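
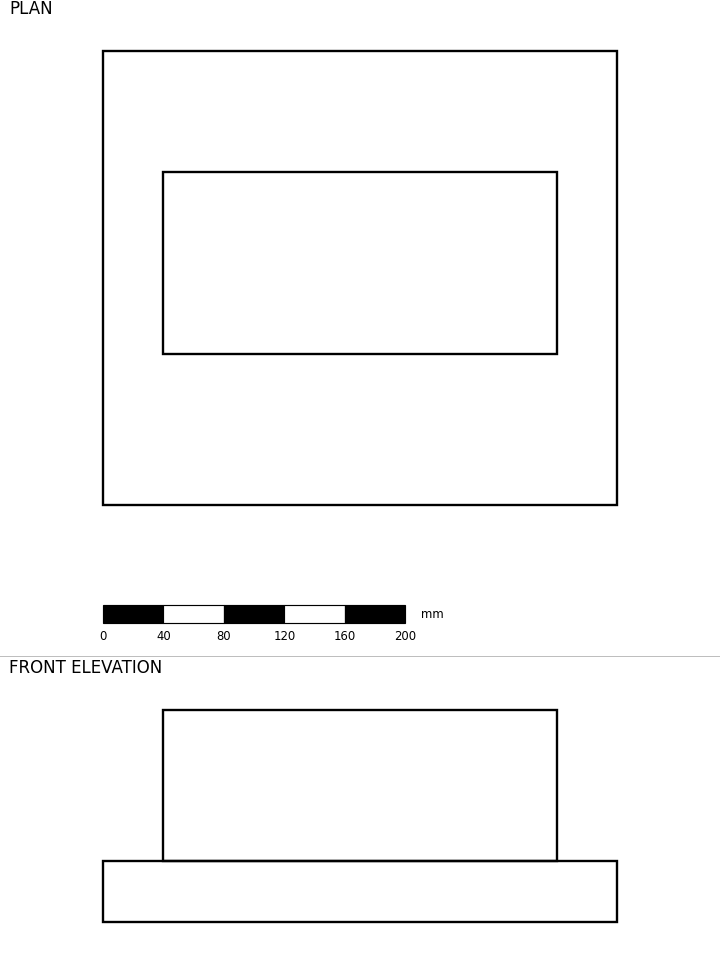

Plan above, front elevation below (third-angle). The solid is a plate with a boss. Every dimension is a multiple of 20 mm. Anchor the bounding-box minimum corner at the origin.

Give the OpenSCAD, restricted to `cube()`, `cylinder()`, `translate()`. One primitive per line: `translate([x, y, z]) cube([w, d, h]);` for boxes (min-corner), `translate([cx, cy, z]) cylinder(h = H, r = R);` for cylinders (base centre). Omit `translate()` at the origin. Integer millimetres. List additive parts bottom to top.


cube([340, 300, 40]);
translate([40, 100, 40]) cube([260, 120, 100]);


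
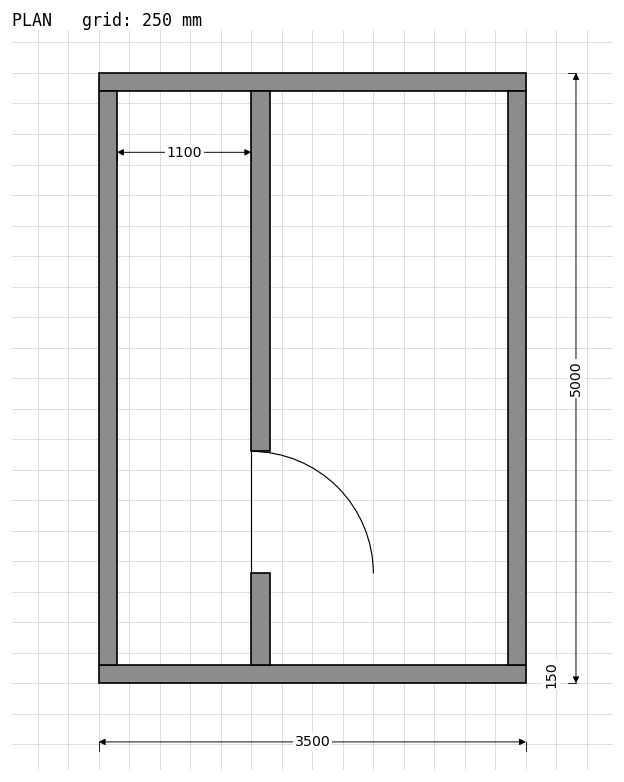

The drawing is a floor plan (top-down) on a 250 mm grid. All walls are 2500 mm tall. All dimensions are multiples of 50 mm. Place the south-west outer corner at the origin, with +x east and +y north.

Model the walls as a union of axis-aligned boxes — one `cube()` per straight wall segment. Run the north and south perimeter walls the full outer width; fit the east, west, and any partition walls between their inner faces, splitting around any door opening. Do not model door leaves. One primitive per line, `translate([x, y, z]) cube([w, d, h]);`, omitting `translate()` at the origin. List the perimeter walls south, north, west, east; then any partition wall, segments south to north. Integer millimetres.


cube([3500, 150, 2500]);
translate([0, 4850, 0]) cube([3500, 150, 2500]);
translate([0, 150, 0]) cube([150, 4700, 2500]);
translate([3350, 150, 0]) cube([150, 4700, 2500]);
translate([1250, 150, 0]) cube([150, 750, 2500]);
translate([1250, 1900, 0]) cube([150, 2950, 2500]);


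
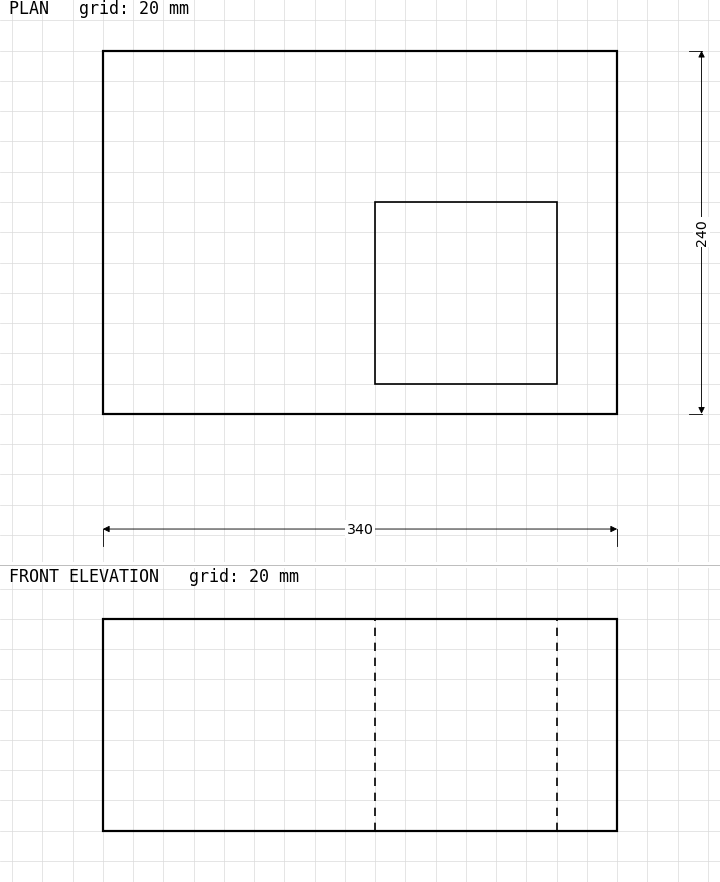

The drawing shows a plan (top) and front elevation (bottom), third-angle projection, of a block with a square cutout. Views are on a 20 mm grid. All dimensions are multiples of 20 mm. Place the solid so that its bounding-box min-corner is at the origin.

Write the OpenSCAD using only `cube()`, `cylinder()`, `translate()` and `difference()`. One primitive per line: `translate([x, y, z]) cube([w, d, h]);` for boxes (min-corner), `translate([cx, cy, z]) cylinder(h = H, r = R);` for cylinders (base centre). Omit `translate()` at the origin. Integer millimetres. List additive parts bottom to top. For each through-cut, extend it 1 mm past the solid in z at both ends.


difference() {
  cube([340, 240, 140]);
  translate([180, 20, -1]) cube([120, 120, 142]);
}


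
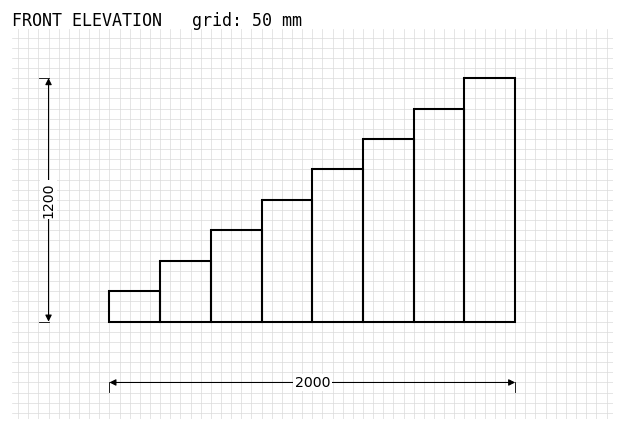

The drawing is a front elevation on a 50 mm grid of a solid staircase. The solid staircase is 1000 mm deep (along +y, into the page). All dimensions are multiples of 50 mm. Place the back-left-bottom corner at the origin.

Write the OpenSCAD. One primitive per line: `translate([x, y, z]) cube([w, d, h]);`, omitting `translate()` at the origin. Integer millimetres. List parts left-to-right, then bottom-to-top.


cube([250, 1000, 150]);
translate([250, 0, 0]) cube([250, 1000, 300]);
translate([500, 0, 0]) cube([250, 1000, 450]);
translate([750, 0, 0]) cube([250, 1000, 600]);
translate([1000, 0, 0]) cube([250, 1000, 750]);
translate([1250, 0, 0]) cube([250, 1000, 900]);
translate([1500, 0, 0]) cube([250, 1000, 1050]);
translate([1750, 0, 0]) cube([250, 1000, 1200]);


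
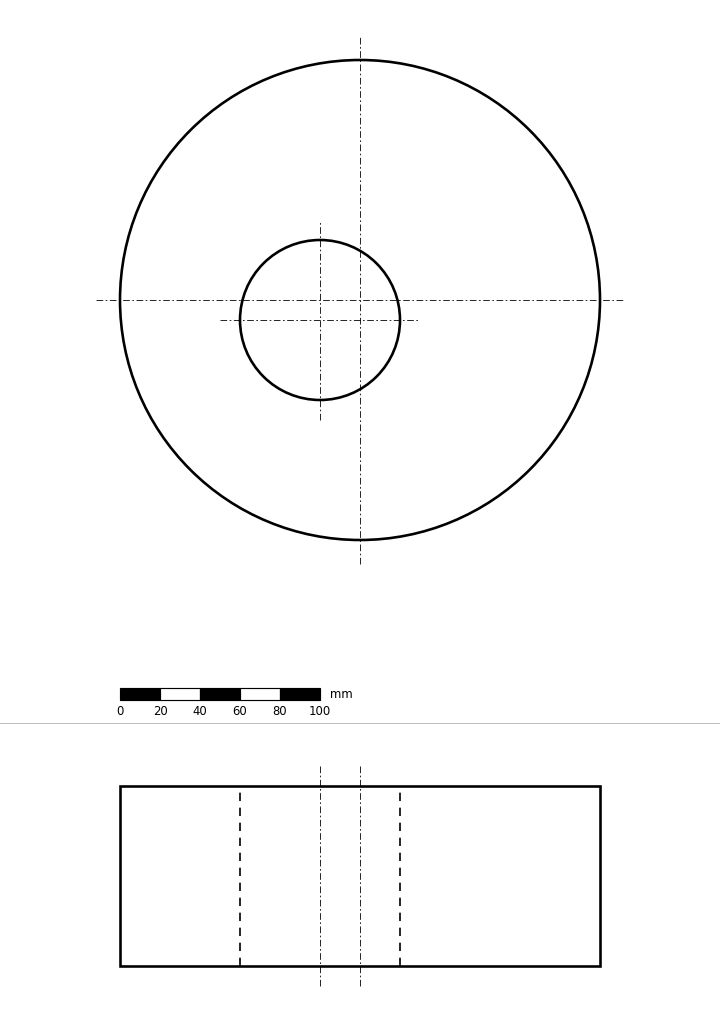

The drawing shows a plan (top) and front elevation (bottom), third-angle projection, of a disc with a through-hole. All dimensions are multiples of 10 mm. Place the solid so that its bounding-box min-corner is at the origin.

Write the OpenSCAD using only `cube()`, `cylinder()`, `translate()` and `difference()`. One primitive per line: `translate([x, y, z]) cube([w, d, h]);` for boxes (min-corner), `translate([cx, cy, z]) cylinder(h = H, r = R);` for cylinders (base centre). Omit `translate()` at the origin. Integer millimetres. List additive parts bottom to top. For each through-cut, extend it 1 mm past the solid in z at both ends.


difference() {
  translate([120, 120, 0]) cylinder(h = 90, r = 120);
  translate([100, 110, -1]) cylinder(h = 92, r = 40);
}


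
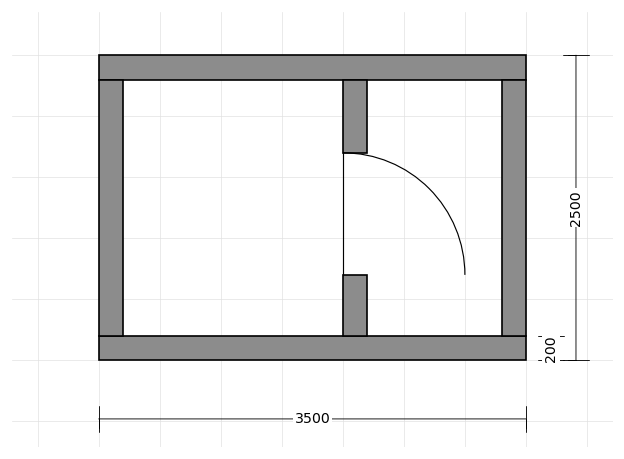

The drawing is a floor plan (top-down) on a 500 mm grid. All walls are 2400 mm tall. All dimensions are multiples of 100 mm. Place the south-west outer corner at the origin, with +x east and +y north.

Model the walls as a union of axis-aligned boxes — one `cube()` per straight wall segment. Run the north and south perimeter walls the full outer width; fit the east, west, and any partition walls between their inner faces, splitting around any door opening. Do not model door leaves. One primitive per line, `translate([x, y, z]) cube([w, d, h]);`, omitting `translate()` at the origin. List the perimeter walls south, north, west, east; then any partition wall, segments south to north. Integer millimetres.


cube([3500, 200, 2400]);
translate([0, 2300, 0]) cube([3500, 200, 2400]);
translate([0, 200, 0]) cube([200, 2100, 2400]);
translate([3300, 200, 0]) cube([200, 2100, 2400]);
translate([2000, 200, 0]) cube([200, 500, 2400]);
translate([2000, 1700, 0]) cube([200, 600, 2400]);


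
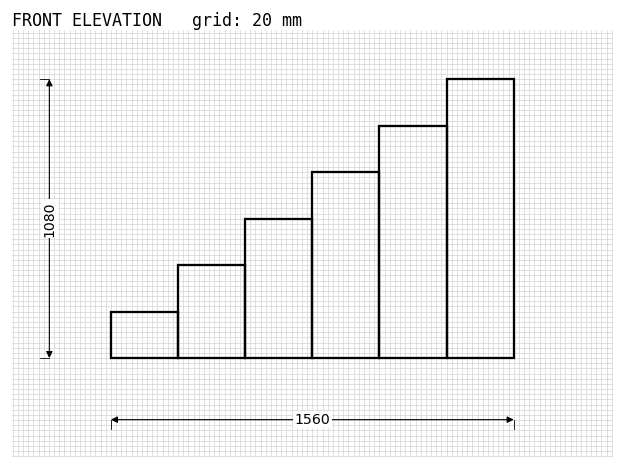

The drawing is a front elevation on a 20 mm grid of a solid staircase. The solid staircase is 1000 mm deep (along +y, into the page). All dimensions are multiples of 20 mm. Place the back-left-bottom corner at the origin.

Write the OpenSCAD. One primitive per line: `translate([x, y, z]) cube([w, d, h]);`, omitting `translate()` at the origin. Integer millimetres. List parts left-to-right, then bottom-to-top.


cube([260, 1000, 180]);
translate([260, 0, 0]) cube([260, 1000, 360]);
translate([520, 0, 0]) cube([260, 1000, 540]);
translate([780, 0, 0]) cube([260, 1000, 720]);
translate([1040, 0, 0]) cube([260, 1000, 900]);
translate([1300, 0, 0]) cube([260, 1000, 1080]);


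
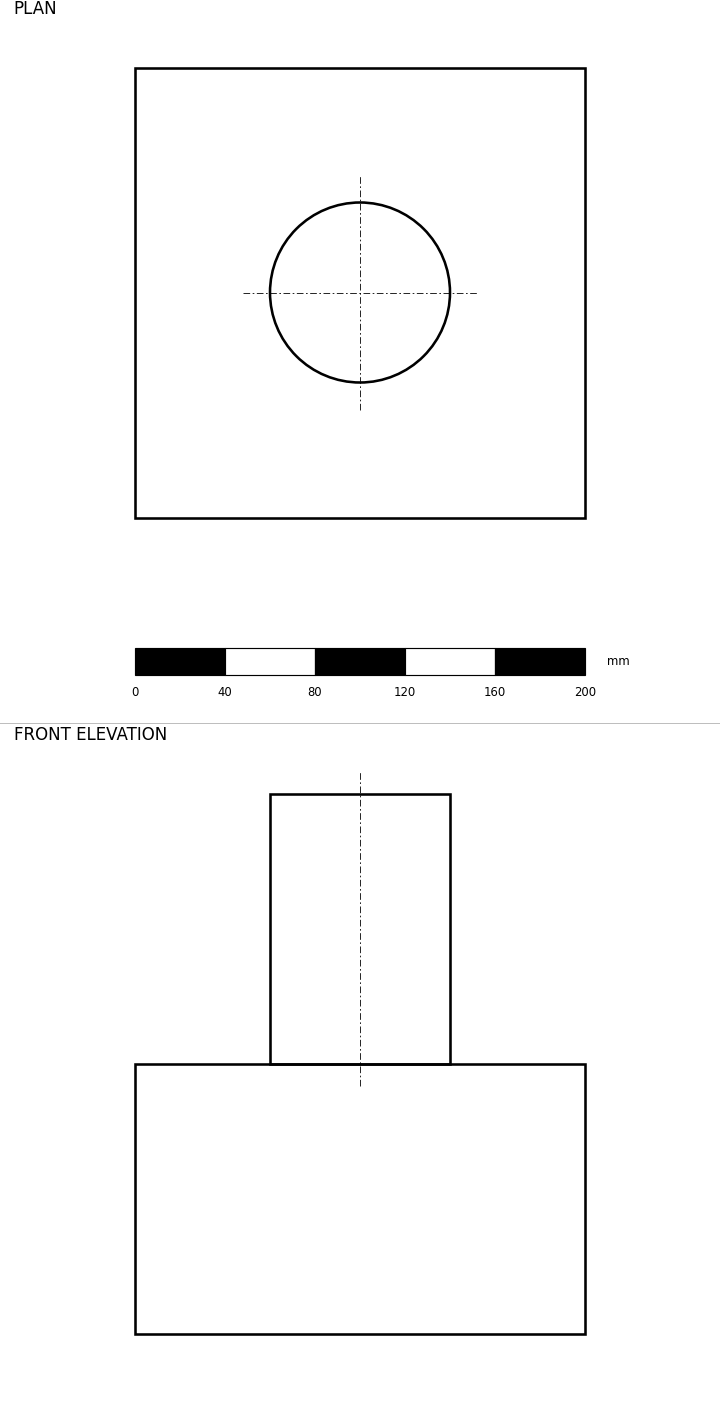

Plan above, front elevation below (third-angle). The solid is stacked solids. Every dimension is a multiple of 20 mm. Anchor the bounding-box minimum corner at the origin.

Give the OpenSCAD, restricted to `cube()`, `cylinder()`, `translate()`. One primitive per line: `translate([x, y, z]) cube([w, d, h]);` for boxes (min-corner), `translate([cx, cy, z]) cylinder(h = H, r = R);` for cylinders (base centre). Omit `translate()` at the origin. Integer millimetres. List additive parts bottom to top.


cube([200, 200, 120]);
translate([100, 100, 120]) cylinder(h = 120, r = 40);


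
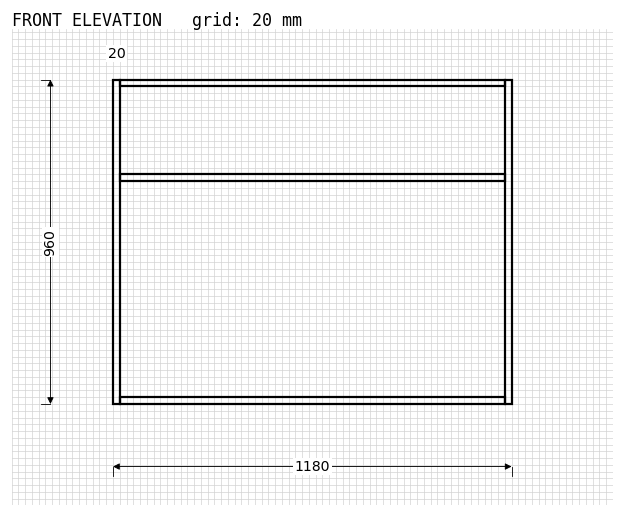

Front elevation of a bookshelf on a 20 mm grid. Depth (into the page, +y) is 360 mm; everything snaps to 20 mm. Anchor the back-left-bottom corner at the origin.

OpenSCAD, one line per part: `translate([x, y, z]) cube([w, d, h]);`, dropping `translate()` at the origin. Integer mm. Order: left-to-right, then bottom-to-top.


cube([20, 360, 960]);
translate([20, 0, 0]) cube([1140, 360, 20]);
translate([20, 0, 660]) cube([1140, 360, 20]);
translate([20, 0, 940]) cube([1140, 360, 20]);
translate([1160, 0, 0]) cube([20, 360, 960]);


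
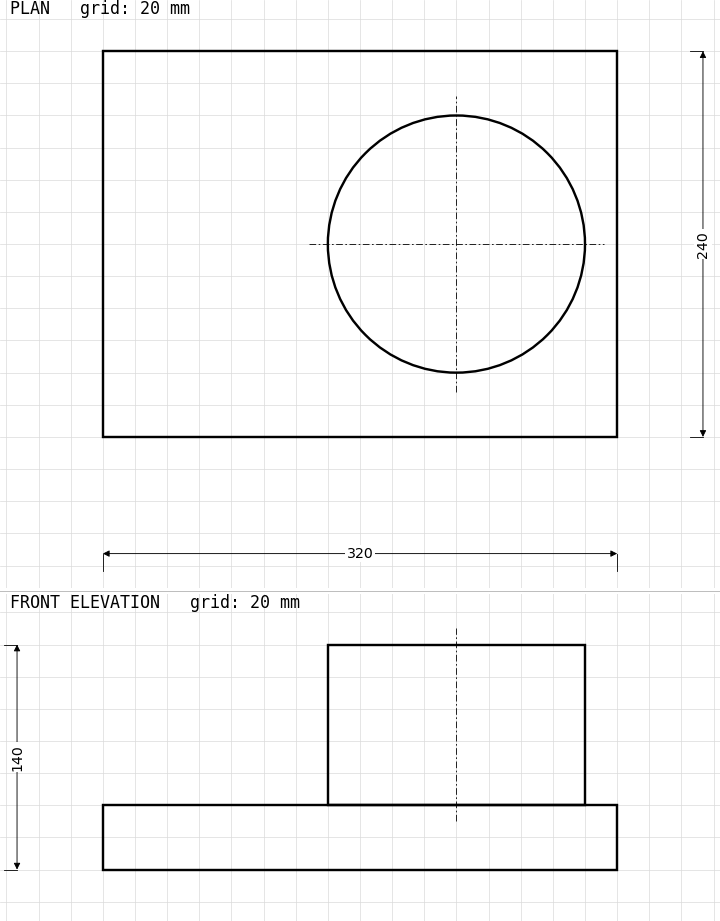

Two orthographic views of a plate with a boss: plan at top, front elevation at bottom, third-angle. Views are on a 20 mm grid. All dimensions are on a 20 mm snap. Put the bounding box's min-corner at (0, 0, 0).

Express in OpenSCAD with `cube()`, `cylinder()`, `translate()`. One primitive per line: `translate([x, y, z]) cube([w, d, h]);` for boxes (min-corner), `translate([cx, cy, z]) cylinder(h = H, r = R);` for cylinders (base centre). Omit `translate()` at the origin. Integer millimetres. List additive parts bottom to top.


cube([320, 240, 40]);
translate([220, 120, 40]) cylinder(h = 100, r = 80);


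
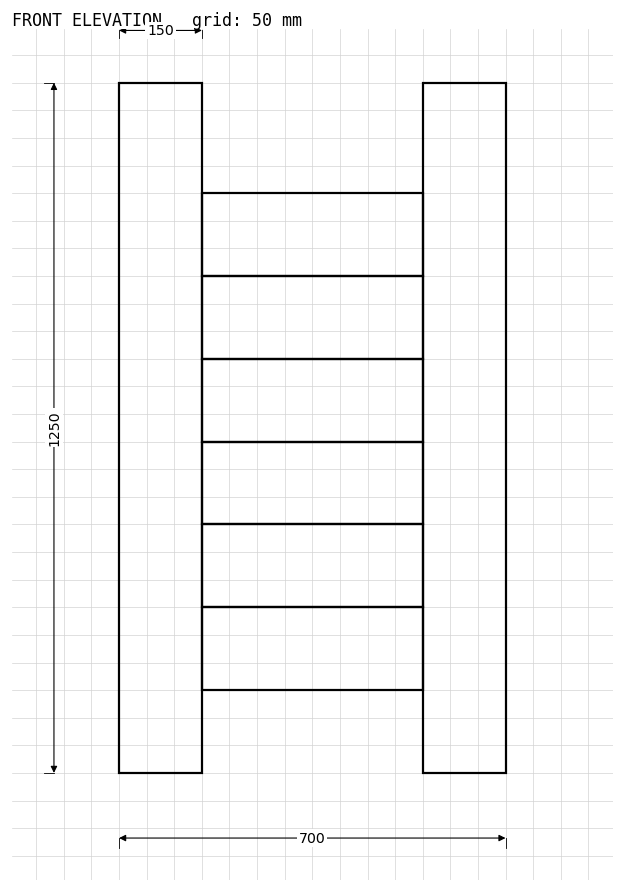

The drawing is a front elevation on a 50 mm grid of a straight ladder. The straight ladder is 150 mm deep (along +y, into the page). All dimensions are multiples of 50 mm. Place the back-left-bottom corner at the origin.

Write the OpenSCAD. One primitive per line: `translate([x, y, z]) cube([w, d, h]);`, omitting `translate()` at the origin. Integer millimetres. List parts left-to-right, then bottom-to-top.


cube([150, 150, 1250]);
translate([150, 0, 150]) cube([400, 150, 150]);
translate([150, 0, 300]) cube([400, 150, 150]);
translate([150, 0, 450]) cube([400, 150, 150]);
translate([150, 0, 600]) cube([400, 150, 150]);
translate([150, 0, 750]) cube([400, 150, 150]);
translate([150, 0, 900]) cube([400, 150, 150]);
translate([550, 0, 0]) cube([150, 150, 1250]);


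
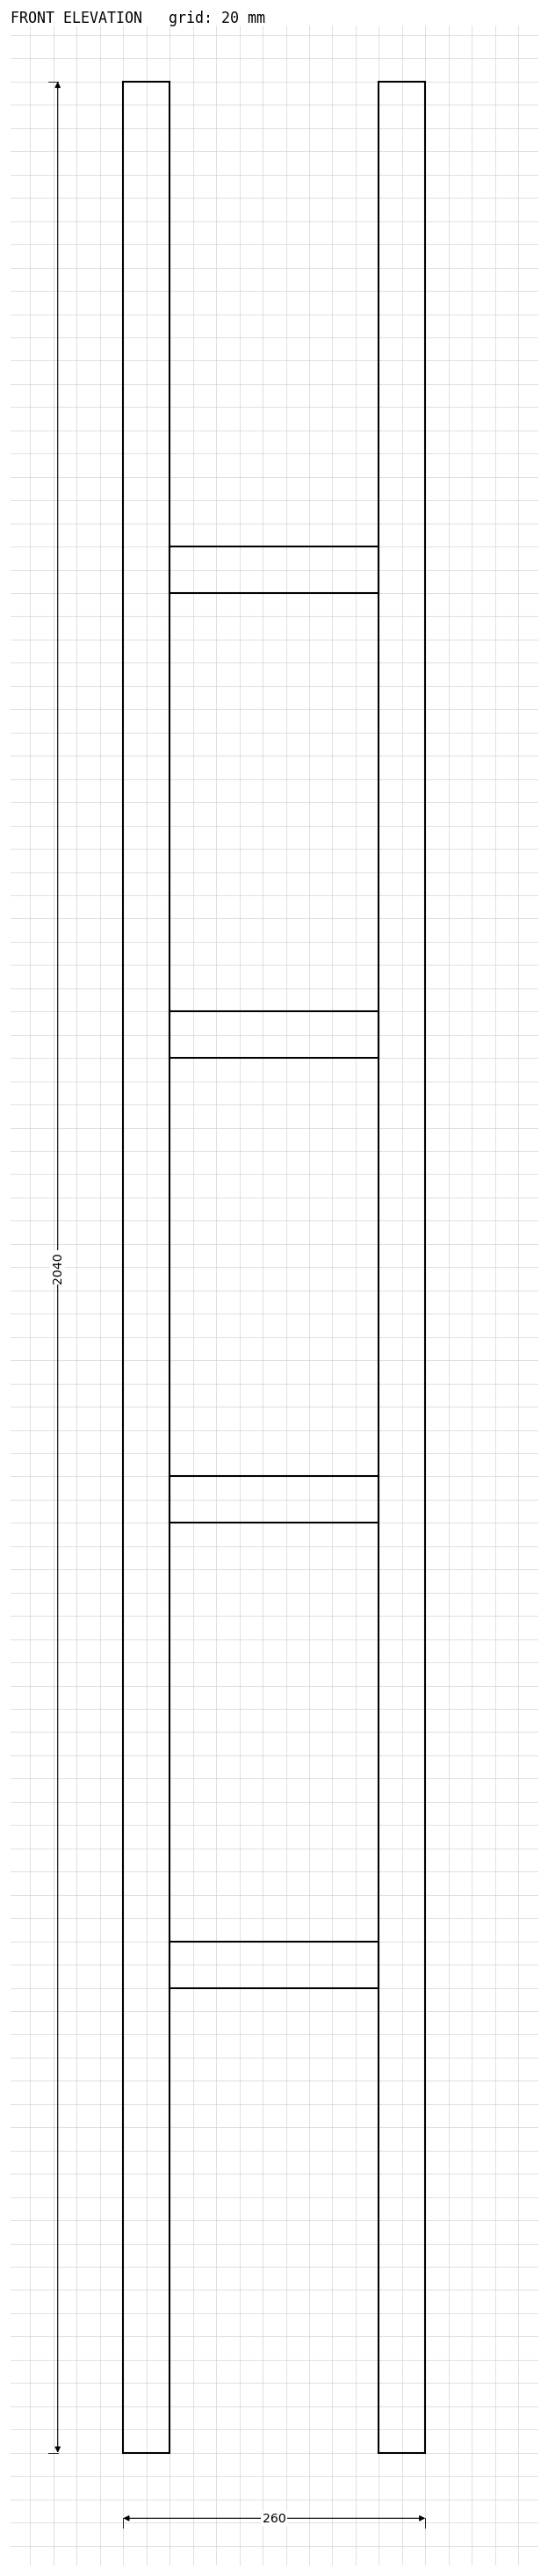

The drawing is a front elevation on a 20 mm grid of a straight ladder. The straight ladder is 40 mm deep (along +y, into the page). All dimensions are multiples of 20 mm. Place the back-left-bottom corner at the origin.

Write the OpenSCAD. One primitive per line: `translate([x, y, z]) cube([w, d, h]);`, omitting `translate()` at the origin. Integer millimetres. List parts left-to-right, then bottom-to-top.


cube([40, 40, 2040]);
translate([40, 0, 400]) cube([180, 40, 40]);
translate([40, 0, 800]) cube([180, 40, 40]);
translate([40, 0, 1200]) cube([180, 40, 40]);
translate([40, 0, 1600]) cube([180, 40, 40]);
translate([220, 0, 0]) cube([40, 40, 2040]);


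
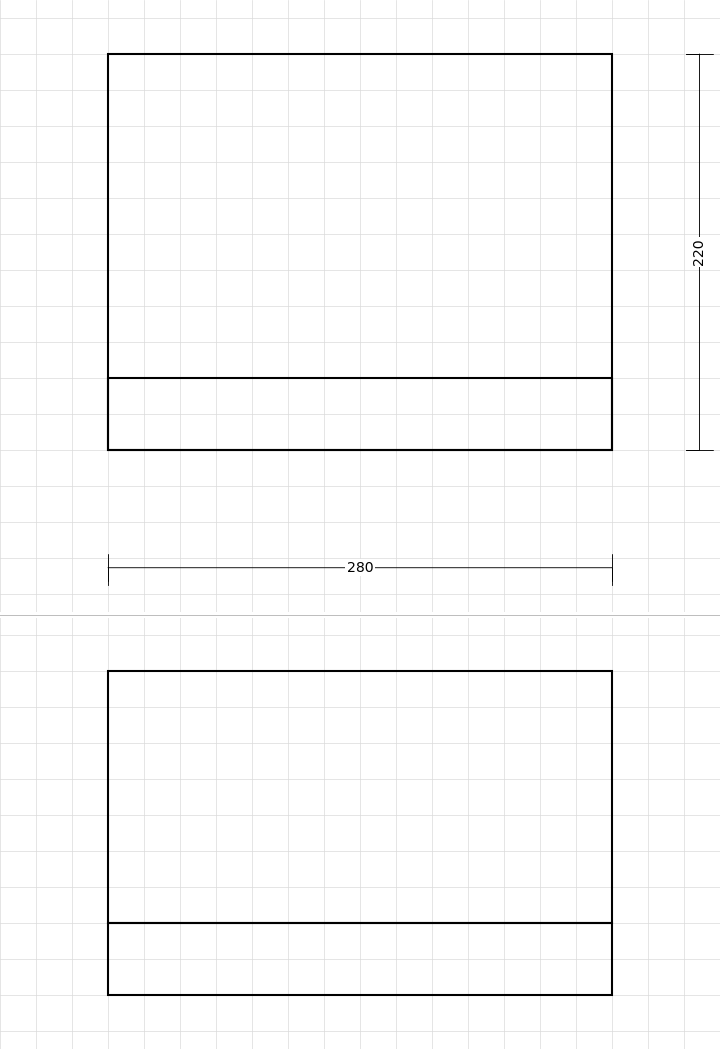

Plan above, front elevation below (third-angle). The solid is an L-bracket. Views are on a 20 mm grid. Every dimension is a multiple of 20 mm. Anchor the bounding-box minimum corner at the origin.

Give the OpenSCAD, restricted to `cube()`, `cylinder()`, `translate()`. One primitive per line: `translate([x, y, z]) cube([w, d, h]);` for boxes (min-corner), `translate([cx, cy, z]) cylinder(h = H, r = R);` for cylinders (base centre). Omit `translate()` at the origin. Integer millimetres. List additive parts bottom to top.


cube([280, 220, 40]);
translate([0, 0, 40]) cube([280, 40, 140]);


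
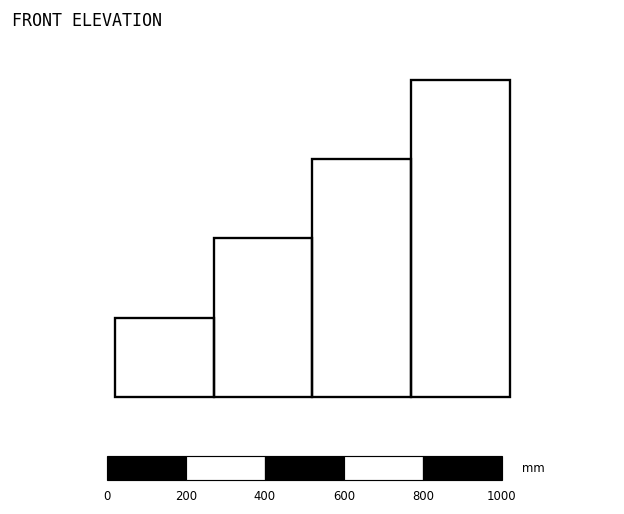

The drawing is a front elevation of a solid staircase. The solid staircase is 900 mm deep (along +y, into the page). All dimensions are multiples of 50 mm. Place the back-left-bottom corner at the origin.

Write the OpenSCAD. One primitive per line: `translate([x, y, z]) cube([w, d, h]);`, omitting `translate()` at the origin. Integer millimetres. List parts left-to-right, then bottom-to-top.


cube([250, 900, 200]);
translate([250, 0, 0]) cube([250, 900, 400]);
translate([500, 0, 0]) cube([250, 900, 600]);
translate([750, 0, 0]) cube([250, 900, 800]);


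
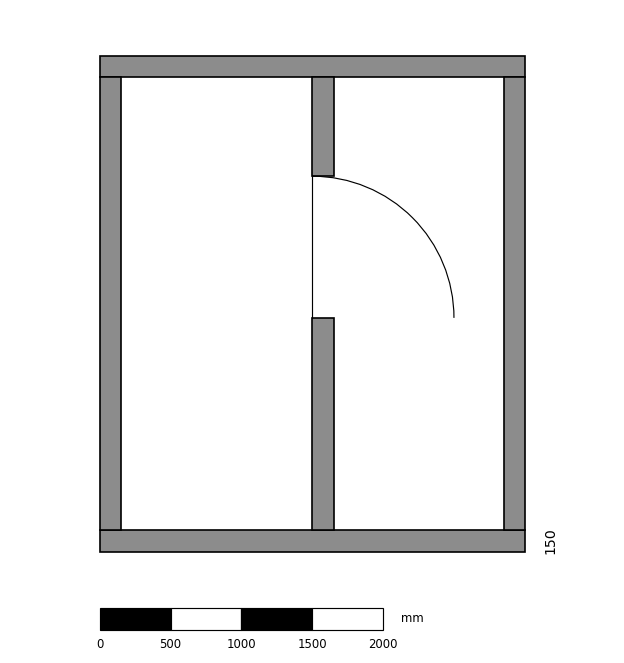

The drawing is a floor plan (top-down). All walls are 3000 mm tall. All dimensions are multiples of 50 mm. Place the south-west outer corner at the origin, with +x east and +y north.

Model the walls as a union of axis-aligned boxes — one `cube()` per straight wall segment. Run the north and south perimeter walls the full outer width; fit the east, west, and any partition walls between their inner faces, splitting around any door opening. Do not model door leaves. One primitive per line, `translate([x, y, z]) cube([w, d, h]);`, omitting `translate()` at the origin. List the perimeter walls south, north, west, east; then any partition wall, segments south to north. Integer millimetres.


cube([3000, 150, 3000]);
translate([0, 3350, 0]) cube([3000, 150, 3000]);
translate([0, 150, 0]) cube([150, 3200, 3000]);
translate([2850, 150, 0]) cube([150, 3200, 3000]);
translate([1500, 150, 0]) cube([150, 1500, 3000]);
translate([1500, 2650, 0]) cube([150, 700, 3000]);


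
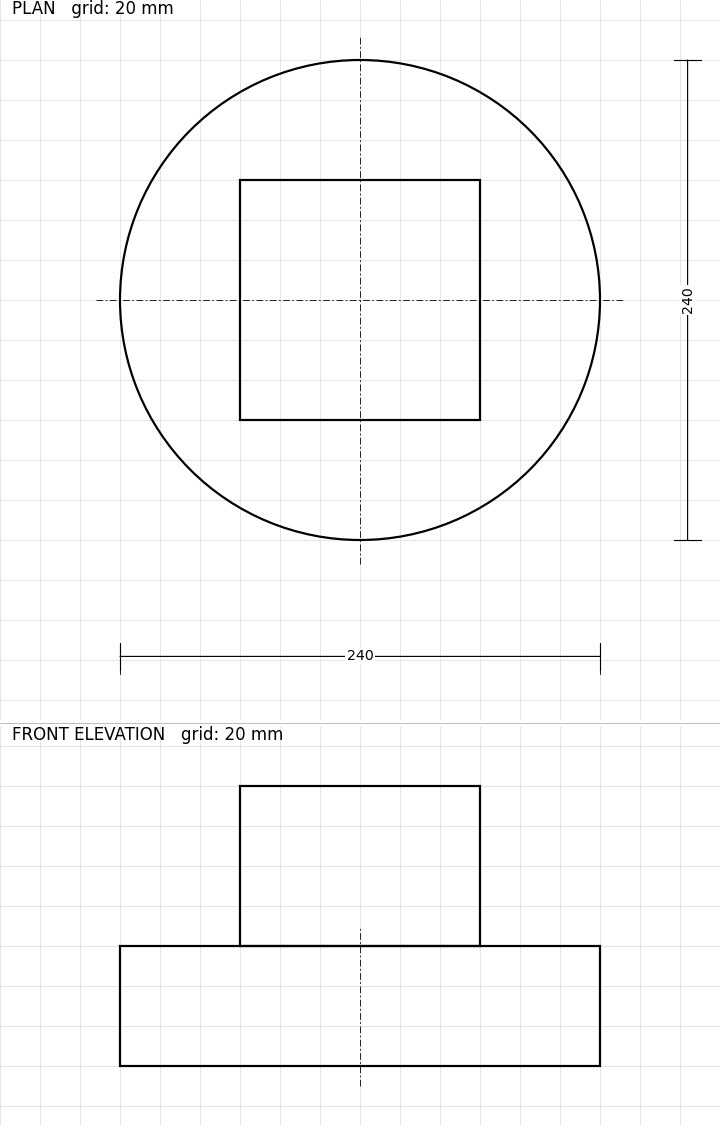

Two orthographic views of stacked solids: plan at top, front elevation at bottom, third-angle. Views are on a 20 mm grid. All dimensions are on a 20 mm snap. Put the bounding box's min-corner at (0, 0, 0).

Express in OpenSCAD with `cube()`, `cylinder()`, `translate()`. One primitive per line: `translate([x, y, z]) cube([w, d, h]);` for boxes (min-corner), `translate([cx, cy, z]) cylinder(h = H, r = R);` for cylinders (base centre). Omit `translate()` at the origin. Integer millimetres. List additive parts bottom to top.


translate([120, 120, 0]) cylinder(h = 60, r = 120);
translate([60, 60, 60]) cube([120, 120, 80]);


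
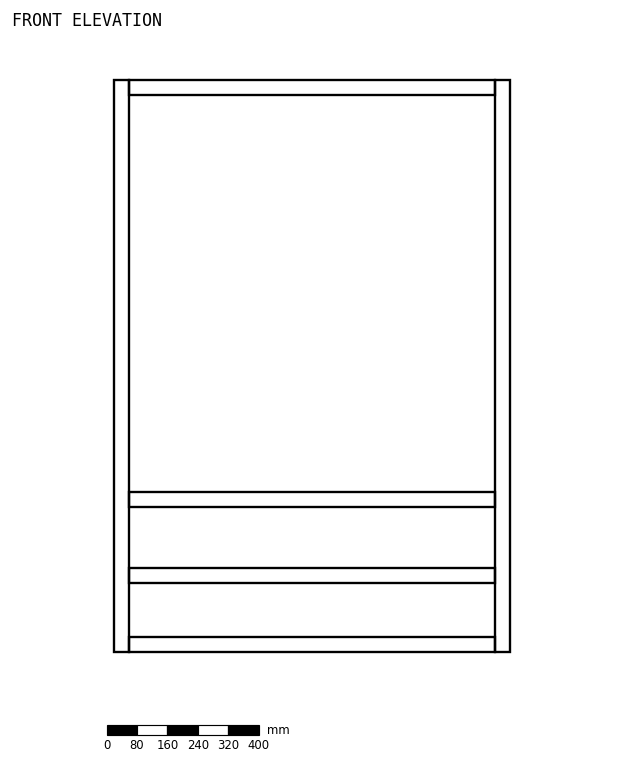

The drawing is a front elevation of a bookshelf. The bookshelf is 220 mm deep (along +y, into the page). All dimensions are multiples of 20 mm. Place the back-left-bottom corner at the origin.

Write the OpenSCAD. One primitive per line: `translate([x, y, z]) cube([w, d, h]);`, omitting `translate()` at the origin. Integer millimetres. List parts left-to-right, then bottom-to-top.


cube([40, 220, 1500]);
translate([40, 0, 0]) cube([960, 220, 40]);
translate([40, 0, 180]) cube([960, 220, 40]);
translate([40, 0, 380]) cube([960, 220, 40]);
translate([40, 0, 1460]) cube([960, 220, 40]);
translate([1000, 0, 0]) cube([40, 220, 1500]);


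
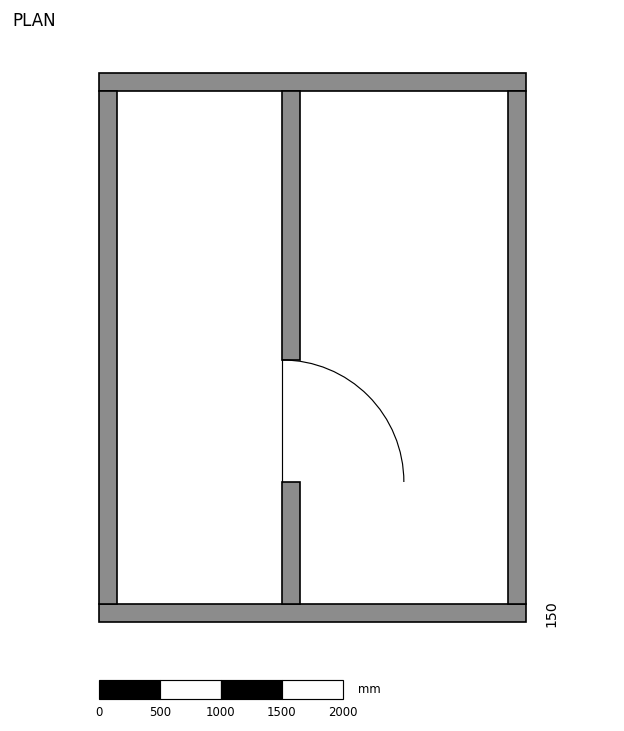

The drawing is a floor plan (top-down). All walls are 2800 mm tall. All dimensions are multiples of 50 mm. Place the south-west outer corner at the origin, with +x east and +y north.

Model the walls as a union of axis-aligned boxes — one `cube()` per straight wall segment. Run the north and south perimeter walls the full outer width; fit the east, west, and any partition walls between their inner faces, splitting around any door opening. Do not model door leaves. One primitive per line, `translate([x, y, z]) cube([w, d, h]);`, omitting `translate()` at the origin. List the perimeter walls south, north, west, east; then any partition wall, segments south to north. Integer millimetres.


cube([3500, 150, 2800]);
translate([0, 4350, 0]) cube([3500, 150, 2800]);
translate([0, 150, 0]) cube([150, 4200, 2800]);
translate([3350, 150, 0]) cube([150, 4200, 2800]);
translate([1500, 150, 0]) cube([150, 1000, 2800]);
translate([1500, 2150, 0]) cube([150, 2200, 2800]);


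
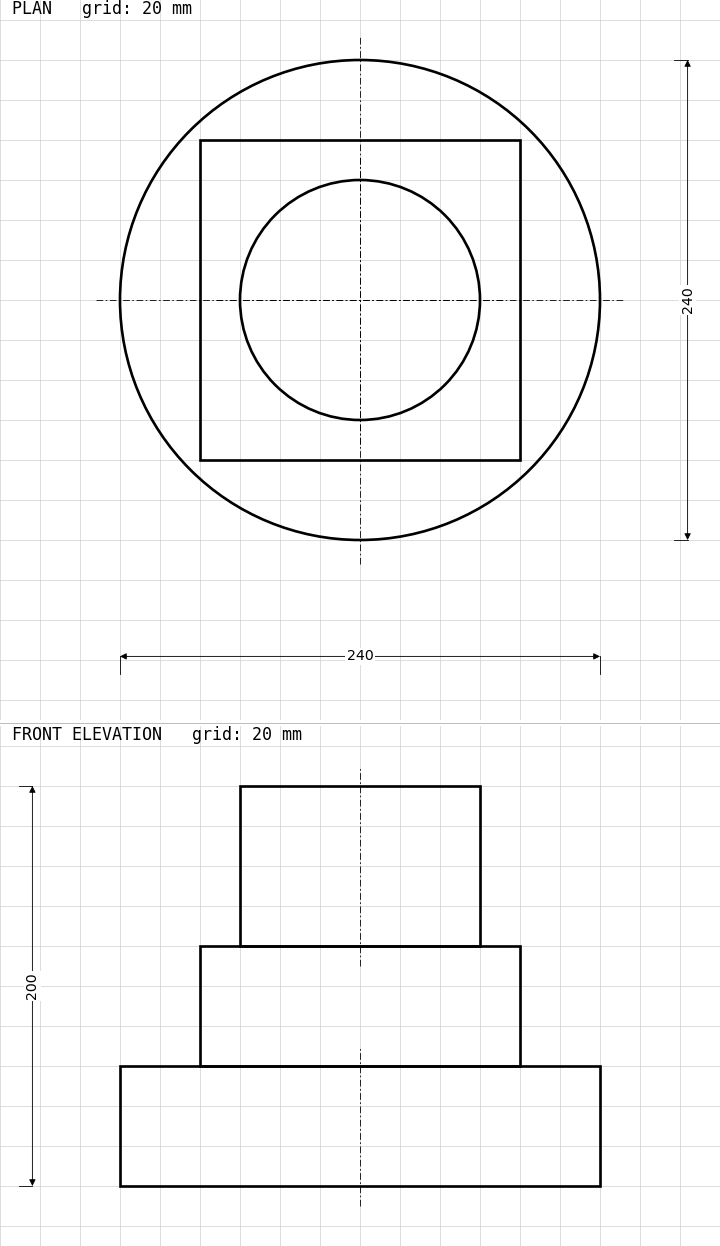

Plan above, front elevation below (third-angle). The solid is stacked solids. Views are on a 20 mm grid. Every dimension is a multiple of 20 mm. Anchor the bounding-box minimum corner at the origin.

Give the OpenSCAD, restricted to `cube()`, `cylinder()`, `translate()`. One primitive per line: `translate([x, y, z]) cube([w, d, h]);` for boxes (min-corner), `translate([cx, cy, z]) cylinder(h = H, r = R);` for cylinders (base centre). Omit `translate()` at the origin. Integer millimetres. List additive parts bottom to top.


translate([120, 120, 0]) cylinder(h = 60, r = 120);
translate([40, 40, 60]) cube([160, 160, 60]);
translate([120, 120, 120]) cylinder(h = 80, r = 60);


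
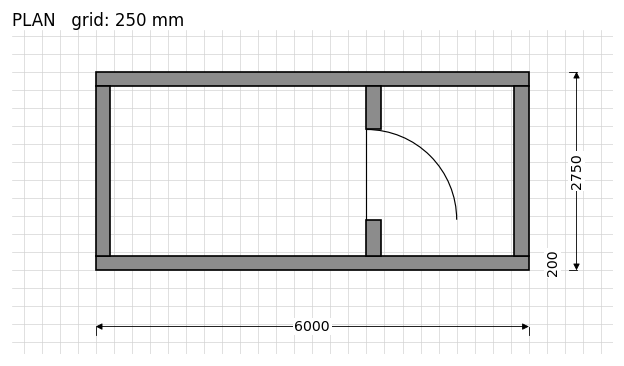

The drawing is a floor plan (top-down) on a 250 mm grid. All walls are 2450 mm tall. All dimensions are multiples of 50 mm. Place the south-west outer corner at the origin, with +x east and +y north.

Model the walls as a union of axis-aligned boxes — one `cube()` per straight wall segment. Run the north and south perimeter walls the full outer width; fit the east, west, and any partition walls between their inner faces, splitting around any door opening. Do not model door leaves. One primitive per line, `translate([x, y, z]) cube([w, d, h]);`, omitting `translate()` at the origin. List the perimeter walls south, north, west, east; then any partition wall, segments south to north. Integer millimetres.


cube([6000, 200, 2450]);
translate([0, 2550, 0]) cube([6000, 200, 2450]);
translate([0, 200, 0]) cube([200, 2350, 2450]);
translate([5800, 200, 0]) cube([200, 2350, 2450]);
translate([3750, 200, 0]) cube([200, 500, 2450]);
translate([3750, 1950, 0]) cube([200, 600, 2450]);


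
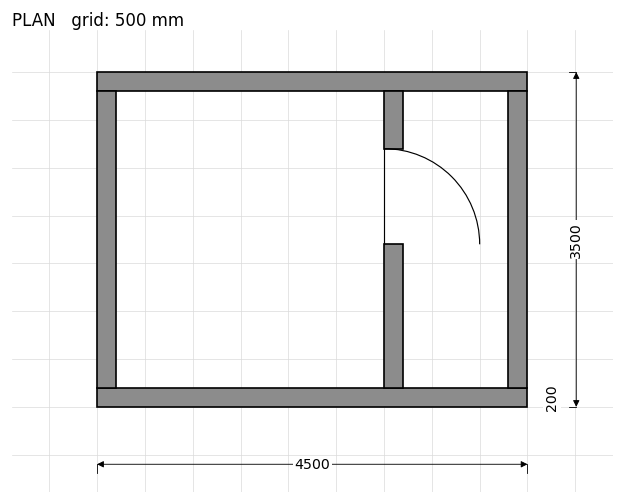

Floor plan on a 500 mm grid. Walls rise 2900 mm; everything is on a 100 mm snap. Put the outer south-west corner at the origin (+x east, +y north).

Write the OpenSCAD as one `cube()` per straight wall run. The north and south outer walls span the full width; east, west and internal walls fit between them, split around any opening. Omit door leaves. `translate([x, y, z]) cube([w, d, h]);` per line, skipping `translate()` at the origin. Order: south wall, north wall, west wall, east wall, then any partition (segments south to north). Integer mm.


cube([4500, 200, 2900]);
translate([0, 3300, 0]) cube([4500, 200, 2900]);
translate([0, 200, 0]) cube([200, 3100, 2900]);
translate([4300, 200, 0]) cube([200, 3100, 2900]);
translate([3000, 200, 0]) cube([200, 1500, 2900]);
translate([3000, 2700, 0]) cube([200, 600, 2900]);


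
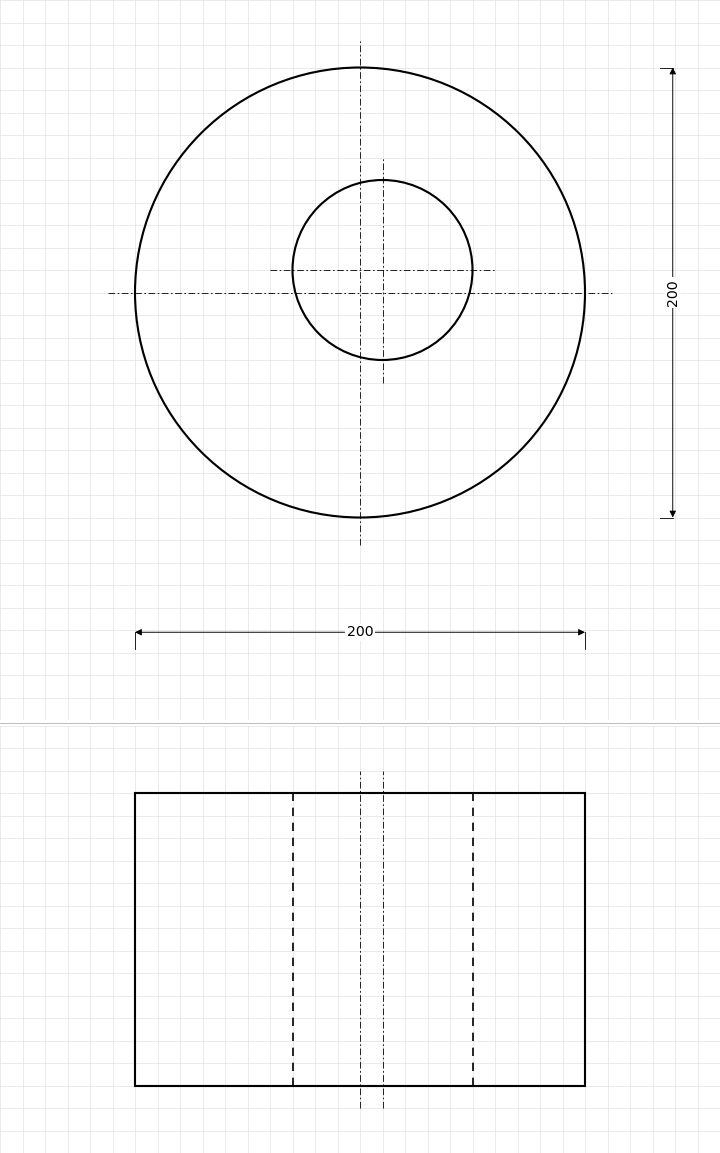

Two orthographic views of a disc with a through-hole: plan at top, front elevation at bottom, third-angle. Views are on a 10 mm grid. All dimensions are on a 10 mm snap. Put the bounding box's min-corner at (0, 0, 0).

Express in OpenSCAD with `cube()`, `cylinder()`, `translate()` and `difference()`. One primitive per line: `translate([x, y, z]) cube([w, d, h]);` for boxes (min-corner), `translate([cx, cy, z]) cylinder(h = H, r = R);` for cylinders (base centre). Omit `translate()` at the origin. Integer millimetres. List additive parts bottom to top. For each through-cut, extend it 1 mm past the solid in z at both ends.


difference() {
  translate([100, 100, 0]) cylinder(h = 130, r = 100);
  translate([110, 110, -1]) cylinder(h = 132, r = 40);
}


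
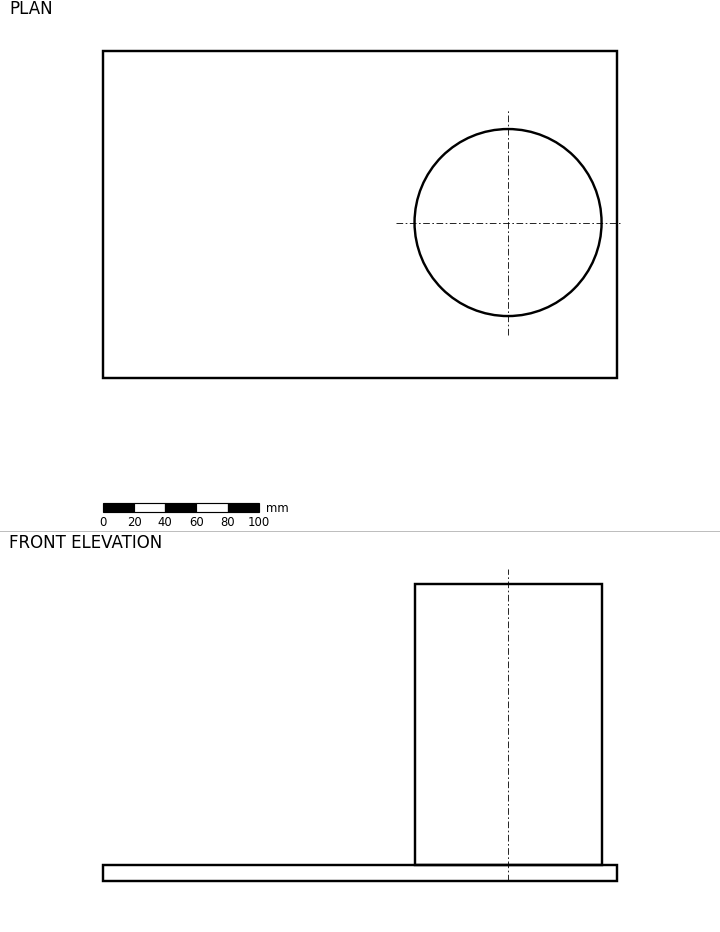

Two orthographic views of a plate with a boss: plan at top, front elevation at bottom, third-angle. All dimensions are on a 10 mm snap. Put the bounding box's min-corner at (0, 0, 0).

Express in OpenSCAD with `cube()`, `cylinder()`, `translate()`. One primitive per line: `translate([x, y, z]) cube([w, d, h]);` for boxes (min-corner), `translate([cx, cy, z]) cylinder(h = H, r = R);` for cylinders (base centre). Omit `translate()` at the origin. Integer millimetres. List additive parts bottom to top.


cube([330, 210, 10]);
translate([260, 100, 10]) cylinder(h = 180, r = 60);


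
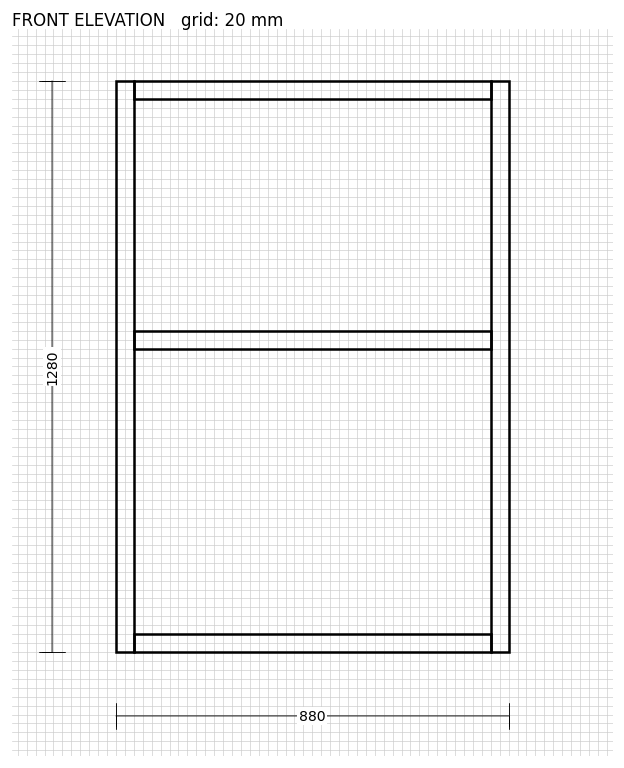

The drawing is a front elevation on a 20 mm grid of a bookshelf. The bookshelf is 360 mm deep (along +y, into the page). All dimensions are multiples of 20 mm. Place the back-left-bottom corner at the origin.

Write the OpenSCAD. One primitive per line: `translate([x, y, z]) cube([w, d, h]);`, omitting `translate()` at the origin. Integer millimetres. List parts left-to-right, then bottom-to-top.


cube([40, 360, 1280]);
translate([40, 0, 0]) cube([800, 360, 40]);
translate([40, 0, 680]) cube([800, 360, 40]);
translate([40, 0, 1240]) cube([800, 360, 40]);
translate([840, 0, 0]) cube([40, 360, 1280]);


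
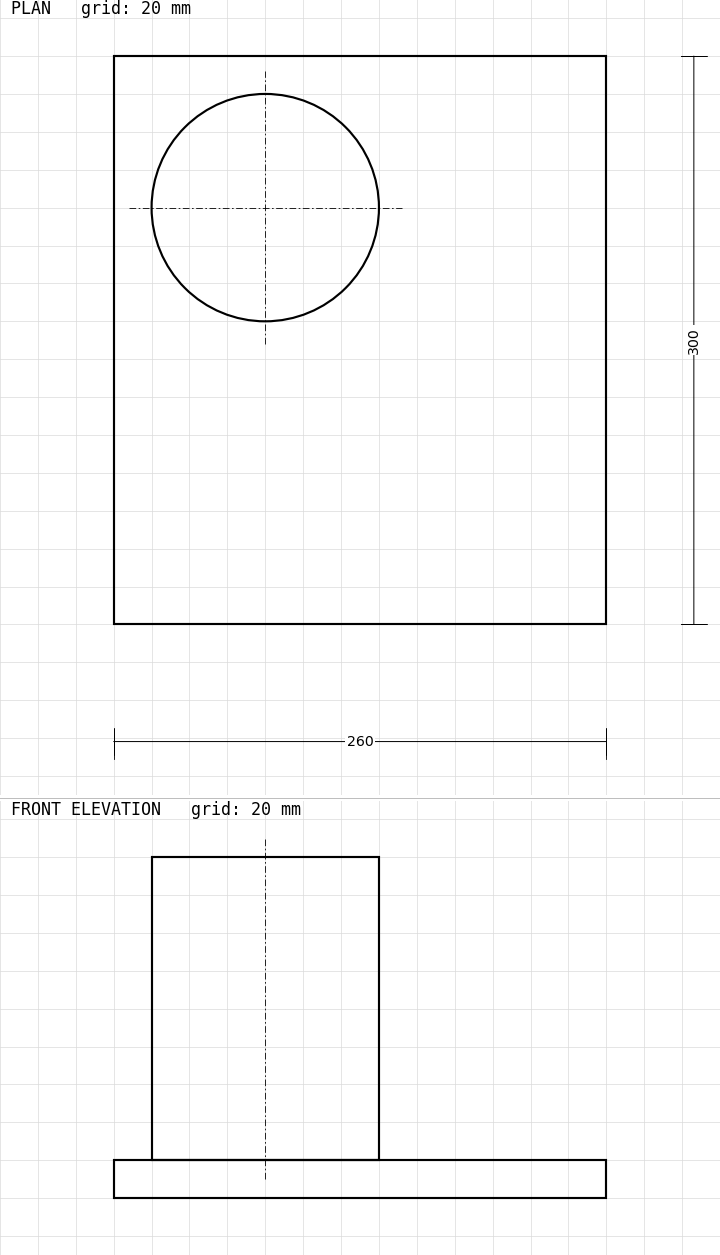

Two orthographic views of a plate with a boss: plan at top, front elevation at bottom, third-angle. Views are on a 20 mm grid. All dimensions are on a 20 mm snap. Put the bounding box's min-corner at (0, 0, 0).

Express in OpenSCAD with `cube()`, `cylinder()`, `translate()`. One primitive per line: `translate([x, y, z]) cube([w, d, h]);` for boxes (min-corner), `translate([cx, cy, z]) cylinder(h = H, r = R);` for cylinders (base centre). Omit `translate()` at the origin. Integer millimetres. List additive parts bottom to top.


cube([260, 300, 20]);
translate([80, 220, 20]) cylinder(h = 160, r = 60);


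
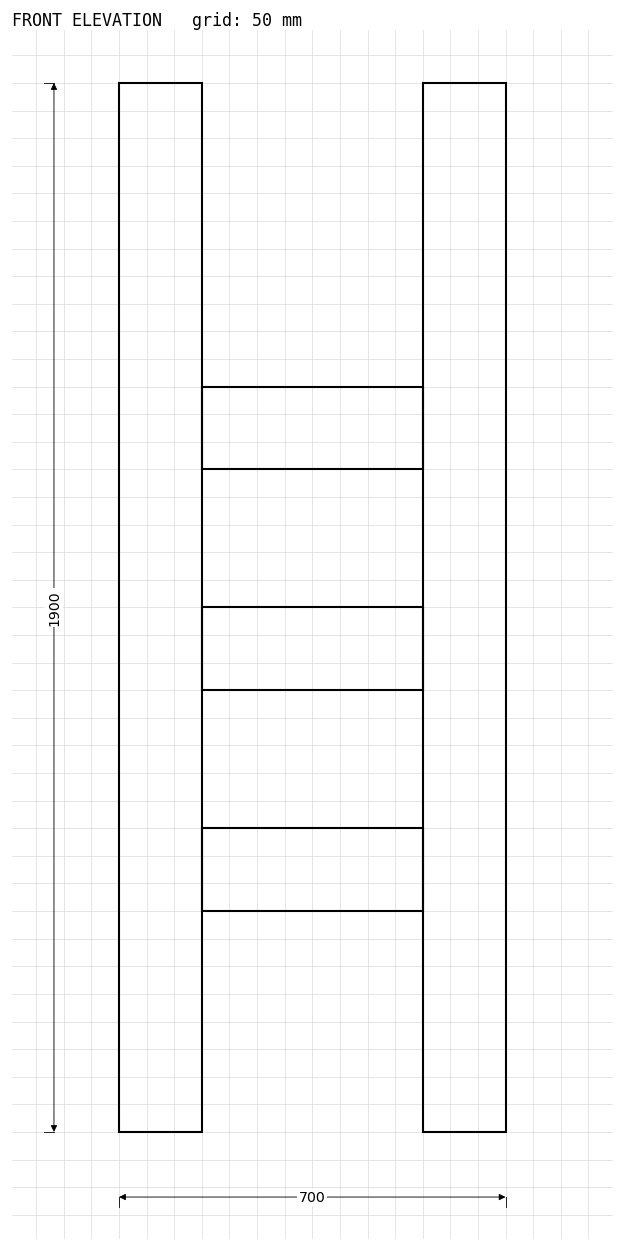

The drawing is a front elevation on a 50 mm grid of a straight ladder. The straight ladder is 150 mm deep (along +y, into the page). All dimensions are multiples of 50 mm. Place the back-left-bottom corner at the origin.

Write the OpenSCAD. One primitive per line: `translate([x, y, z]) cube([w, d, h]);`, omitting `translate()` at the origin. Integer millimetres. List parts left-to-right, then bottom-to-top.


cube([150, 150, 1900]);
translate([150, 0, 400]) cube([400, 150, 150]);
translate([150, 0, 800]) cube([400, 150, 150]);
translate([150, 0, 1200]) cube([400, 150, 150]);
translate([550, 0, 0]) cube([150, 150, 1900]);


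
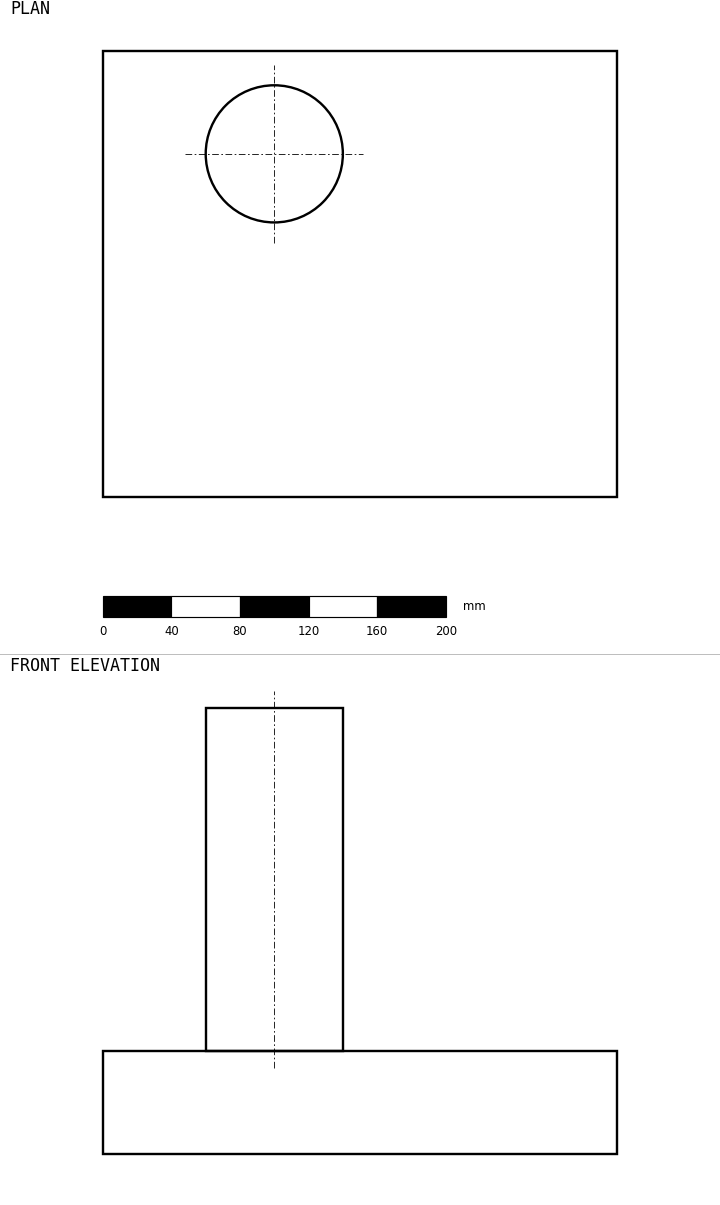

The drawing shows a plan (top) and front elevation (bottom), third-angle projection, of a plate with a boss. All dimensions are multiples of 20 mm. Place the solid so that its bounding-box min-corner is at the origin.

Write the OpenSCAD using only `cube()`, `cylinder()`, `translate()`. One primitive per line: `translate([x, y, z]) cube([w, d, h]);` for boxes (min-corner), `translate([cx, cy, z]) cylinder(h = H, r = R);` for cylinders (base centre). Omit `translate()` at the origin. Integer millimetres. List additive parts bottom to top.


cube([300, 260, 60]);
translate([100, 200, 60]) cylinder(h = 200, r = 40);


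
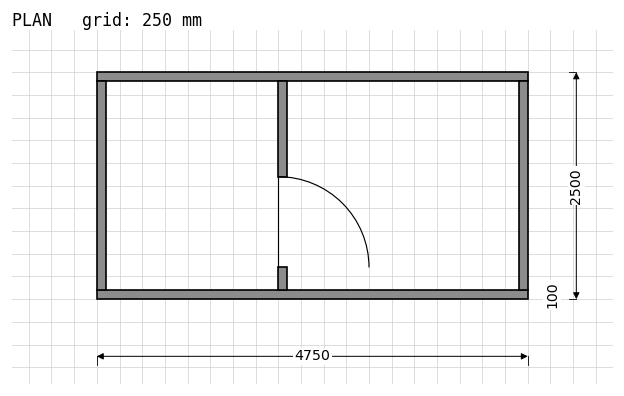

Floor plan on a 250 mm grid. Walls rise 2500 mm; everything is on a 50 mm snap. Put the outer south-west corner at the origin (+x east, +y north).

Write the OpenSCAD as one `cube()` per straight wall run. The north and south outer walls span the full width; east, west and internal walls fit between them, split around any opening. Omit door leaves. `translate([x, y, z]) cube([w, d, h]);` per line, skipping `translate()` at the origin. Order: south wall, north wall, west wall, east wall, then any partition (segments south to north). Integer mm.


cube([4750, 100, 2500]);
translate([0, 2400, 0]) cube([4750, 100, 2500]);
translate([0, 100, 0]) cube([100, 2300, 2500]);
translate([4650, 100, 0]) cube([100, 2300, 2500]);
translate([2000, 100, 0]) cube([100, 250, 2500]);
translate([2000, 1350, 0]) cube([100, 1050, 2500]);


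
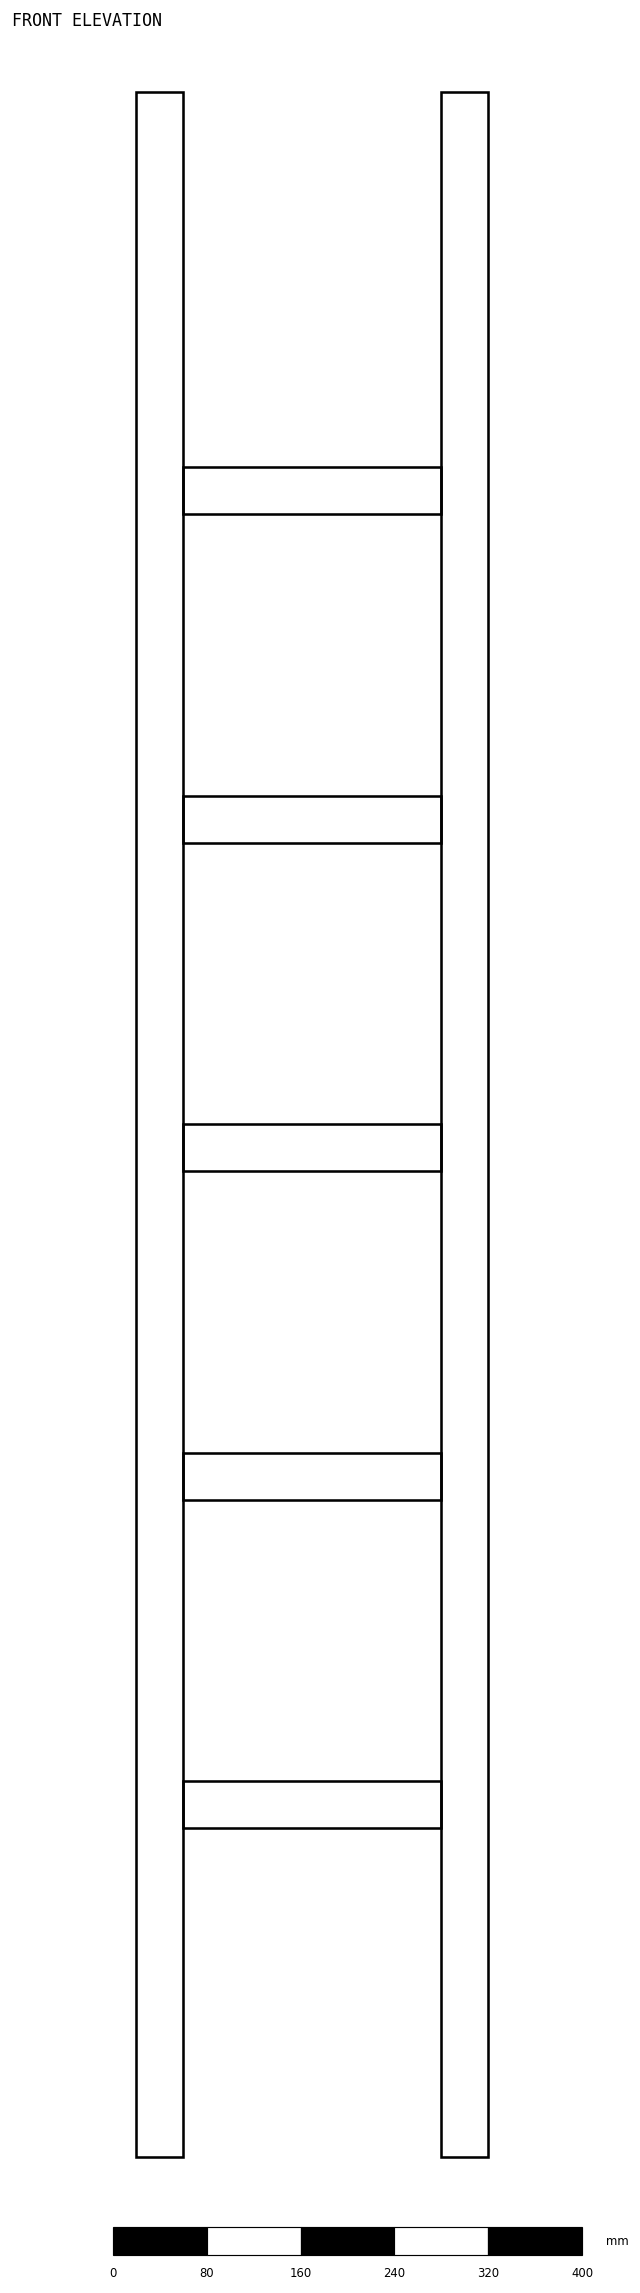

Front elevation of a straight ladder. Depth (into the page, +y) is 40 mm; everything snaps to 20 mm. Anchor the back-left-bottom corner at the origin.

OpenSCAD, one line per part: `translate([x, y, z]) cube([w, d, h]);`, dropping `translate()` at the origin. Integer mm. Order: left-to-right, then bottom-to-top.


cube([40, 40, 1760]);
translate([40, 0, 280]) cube([220, 40, 40]);
translate([40, 0, 560]) cube([220, 40, 40]);
translate([40, 0, 840]) cube([220, 40, 40]);
translate([40, 0, 1120]) cube([220, 40, 40]);
translate([40, 0, 1400]) cube([220, 40, 40]);
translate([260, 0, 0]) cube([40, 40, 1760]);


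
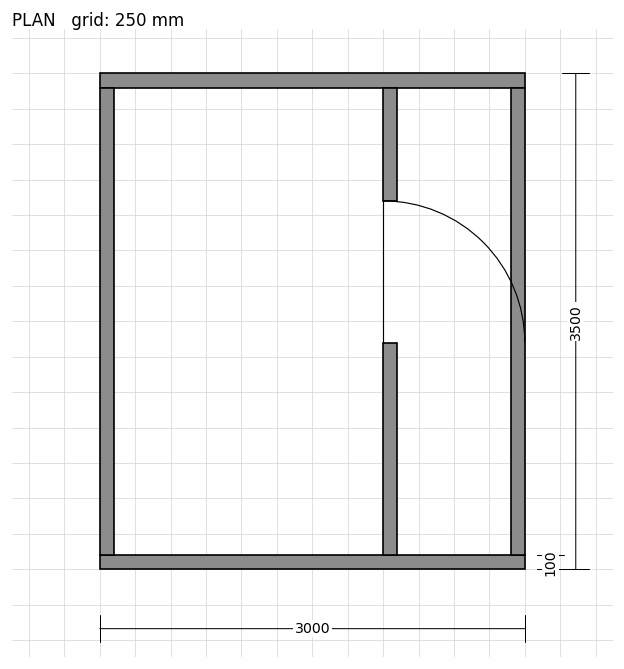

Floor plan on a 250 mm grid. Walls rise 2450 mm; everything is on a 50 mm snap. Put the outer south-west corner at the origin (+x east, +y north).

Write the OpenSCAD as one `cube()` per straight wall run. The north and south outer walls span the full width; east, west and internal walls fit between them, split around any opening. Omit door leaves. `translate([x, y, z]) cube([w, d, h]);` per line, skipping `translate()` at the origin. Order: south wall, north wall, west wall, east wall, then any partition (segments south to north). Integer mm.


cube([3000, 100, 2450]);
translate([0, 3400, 0]) cube([3000, 100, 2450]);
translate([0, 100, 0]) cube([100, 3300, 2450]);
translate([2900, 100, 0]) cube([100, 3300, 2450]);
translate([2000, 100, 0]) cube([100, 1500, 2450]);
translate([2000, 2600, 0]) cube([100, 800, 2450]);


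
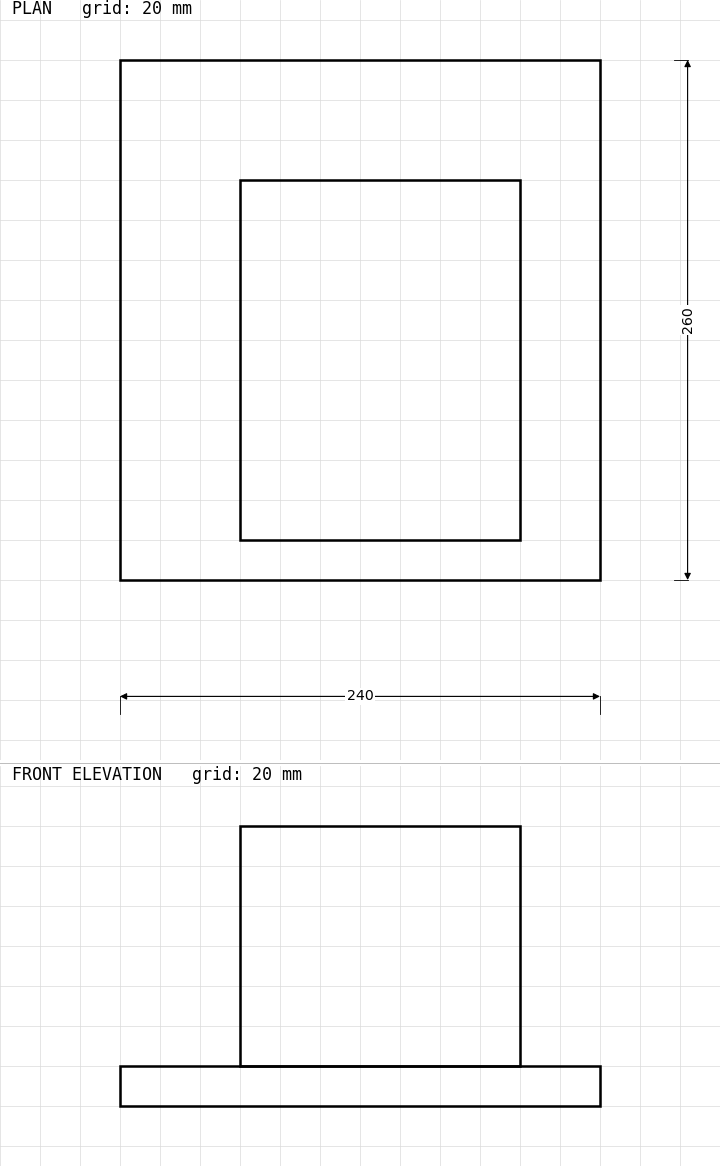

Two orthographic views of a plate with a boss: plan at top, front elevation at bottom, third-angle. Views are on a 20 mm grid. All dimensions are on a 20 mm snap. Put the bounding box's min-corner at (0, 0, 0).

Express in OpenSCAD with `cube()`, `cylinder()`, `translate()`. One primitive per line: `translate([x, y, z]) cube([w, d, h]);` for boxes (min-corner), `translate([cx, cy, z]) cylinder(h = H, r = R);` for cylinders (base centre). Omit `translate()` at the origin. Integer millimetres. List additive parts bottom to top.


cube([240, 260, 20]);
translate([60, 20, 20]) cube([140, 180, 120]);


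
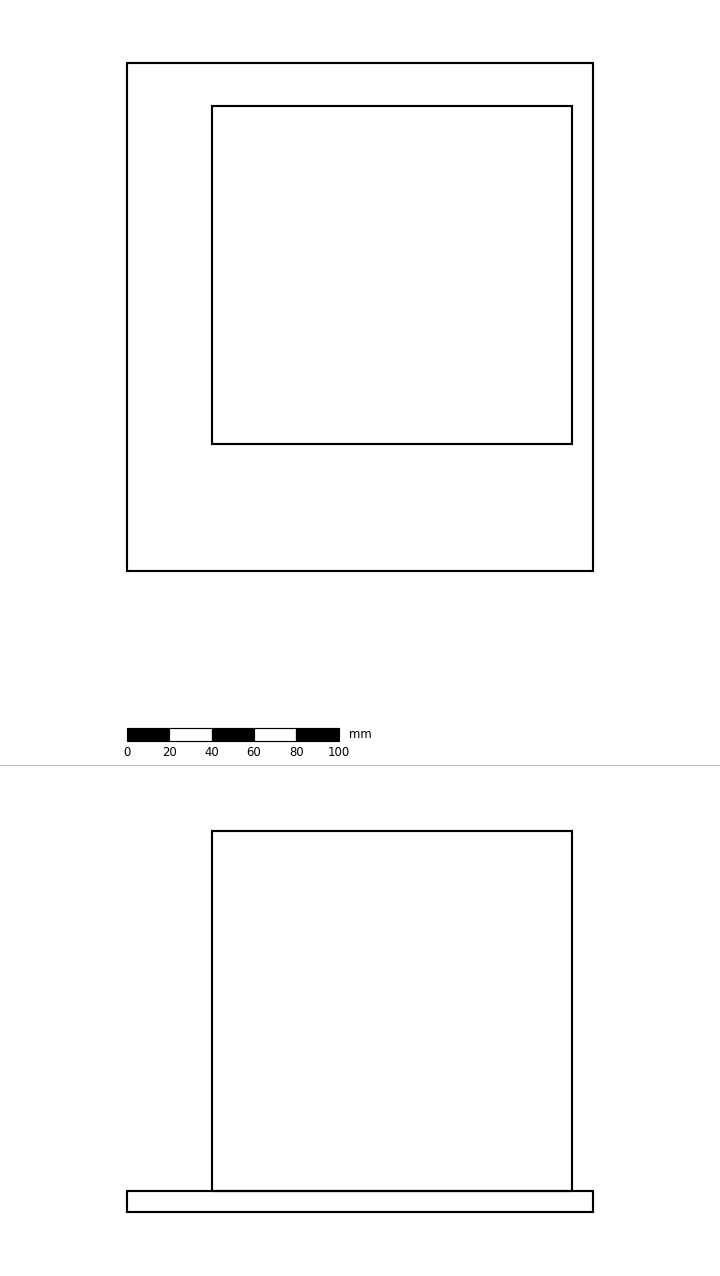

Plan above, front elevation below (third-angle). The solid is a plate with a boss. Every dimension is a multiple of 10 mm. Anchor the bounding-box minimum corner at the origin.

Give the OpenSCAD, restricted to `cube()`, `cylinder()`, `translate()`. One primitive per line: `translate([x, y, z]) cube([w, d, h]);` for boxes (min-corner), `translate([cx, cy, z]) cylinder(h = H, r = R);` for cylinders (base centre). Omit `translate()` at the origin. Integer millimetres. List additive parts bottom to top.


cube([220, 240, 10]);
translate([40, 60, 10]) cube([170, 160, 170]);


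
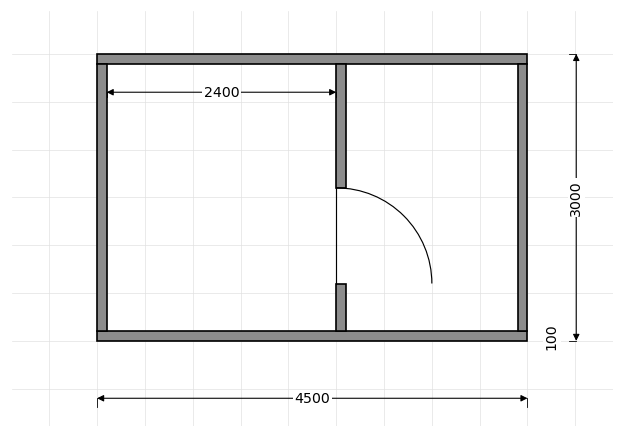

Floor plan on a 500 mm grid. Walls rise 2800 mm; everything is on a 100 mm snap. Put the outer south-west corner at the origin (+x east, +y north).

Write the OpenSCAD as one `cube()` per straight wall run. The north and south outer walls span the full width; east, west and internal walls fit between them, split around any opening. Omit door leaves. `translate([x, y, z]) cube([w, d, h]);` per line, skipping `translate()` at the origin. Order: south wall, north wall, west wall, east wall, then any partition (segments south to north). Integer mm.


cube([4500, 100, 2800]);
translate([0, 2900, 0]) cube([4500, 100, 2800]);
translate([0, 100, 0]) cube([100, 2800, 2800]);
translate([4400, 100, 0]) cube([100, 2800, 2800]);
translate([2500, 100, 0]) cube([100, 500, 2800]);
translate([2500, 1600, 0]) cube([100, 1300, 2800]);


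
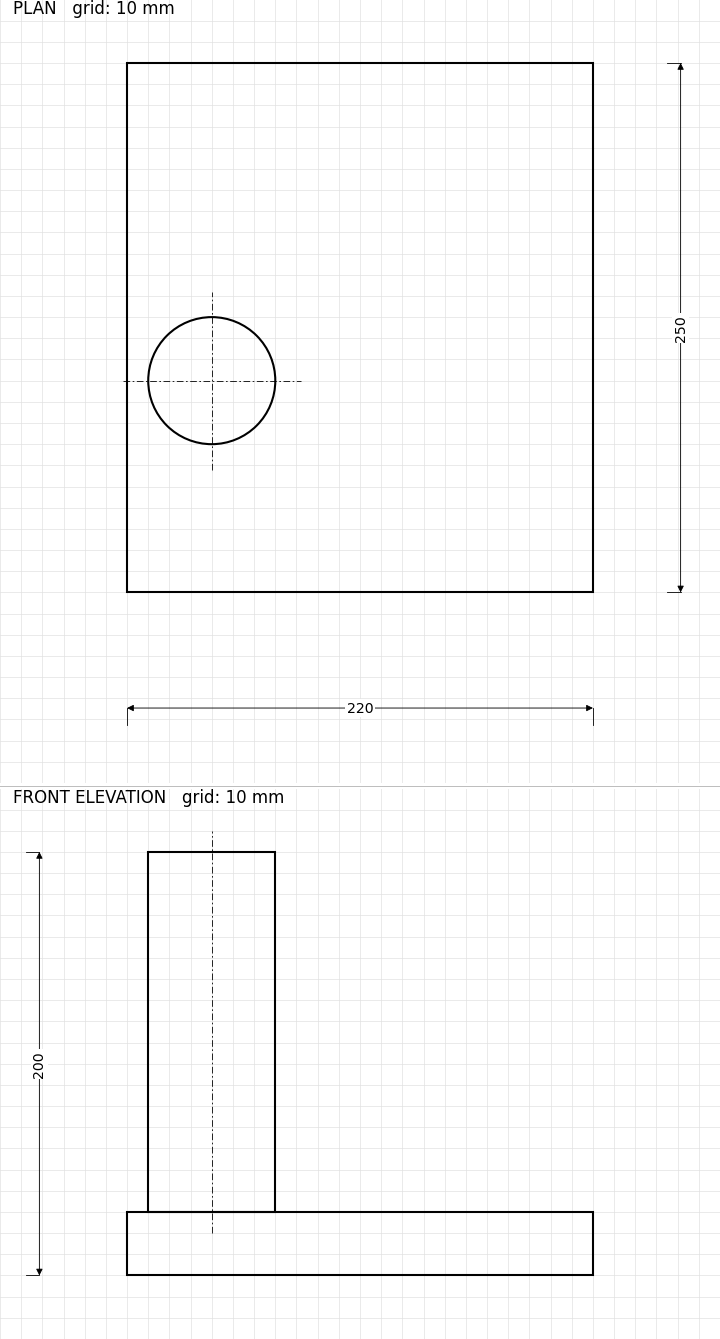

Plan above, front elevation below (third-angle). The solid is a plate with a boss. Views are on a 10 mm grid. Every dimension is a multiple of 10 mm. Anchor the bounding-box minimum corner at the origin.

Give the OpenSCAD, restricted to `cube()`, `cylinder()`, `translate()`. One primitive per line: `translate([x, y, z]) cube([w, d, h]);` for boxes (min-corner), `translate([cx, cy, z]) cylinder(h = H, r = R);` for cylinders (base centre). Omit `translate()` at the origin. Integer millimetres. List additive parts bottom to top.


cube([220, 250, 30]);
translate([40, 100, 30]) cylinder(h = 170, r = 30);


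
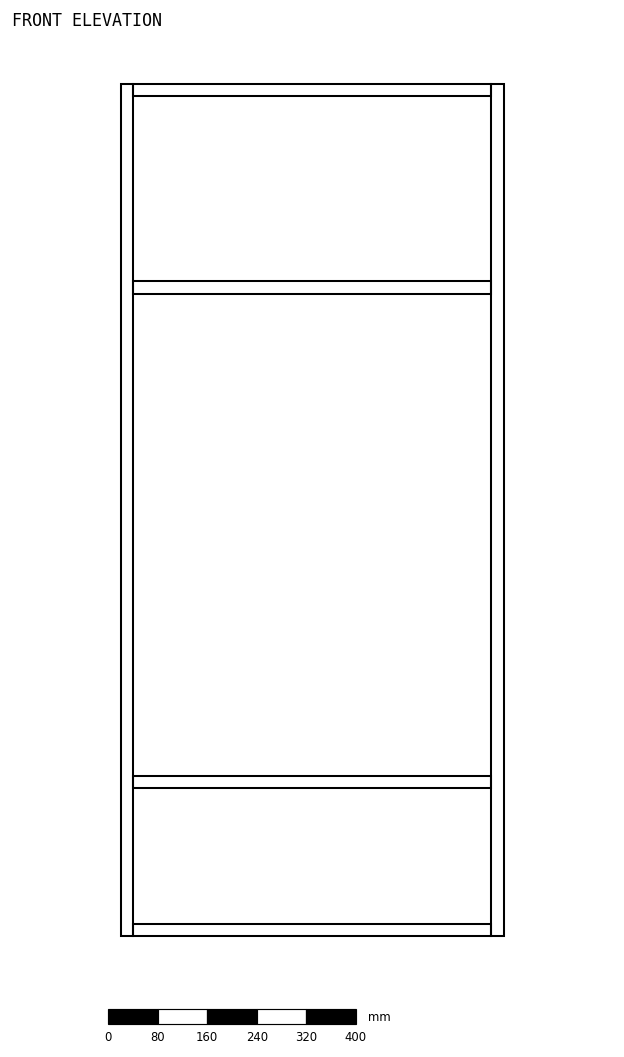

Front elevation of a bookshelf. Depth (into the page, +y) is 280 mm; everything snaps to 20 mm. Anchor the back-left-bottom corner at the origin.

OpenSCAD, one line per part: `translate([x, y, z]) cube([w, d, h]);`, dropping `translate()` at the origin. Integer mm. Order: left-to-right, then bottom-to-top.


cube([20, 280, 1380]);
translate([20, 0, 0]) cube([580, 280, 20]);
translate([20, 0, 240]) cube([580, 280, 20]);
translate([20, 0, 1040]) cube([580, 280, 20]);
translate([20, 0, 1360]) cube([580, 280, 20]);
translate([600, 0, 0]) cube([20, 280, 1380]);
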